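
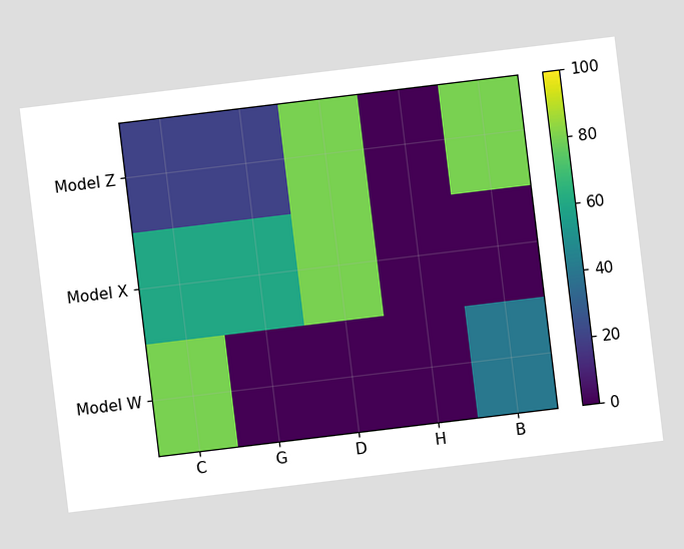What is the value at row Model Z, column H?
The chart is tilted about 7° counter-clockwise. Matching cell (Model Z, H) against the colorbar gives 0.

0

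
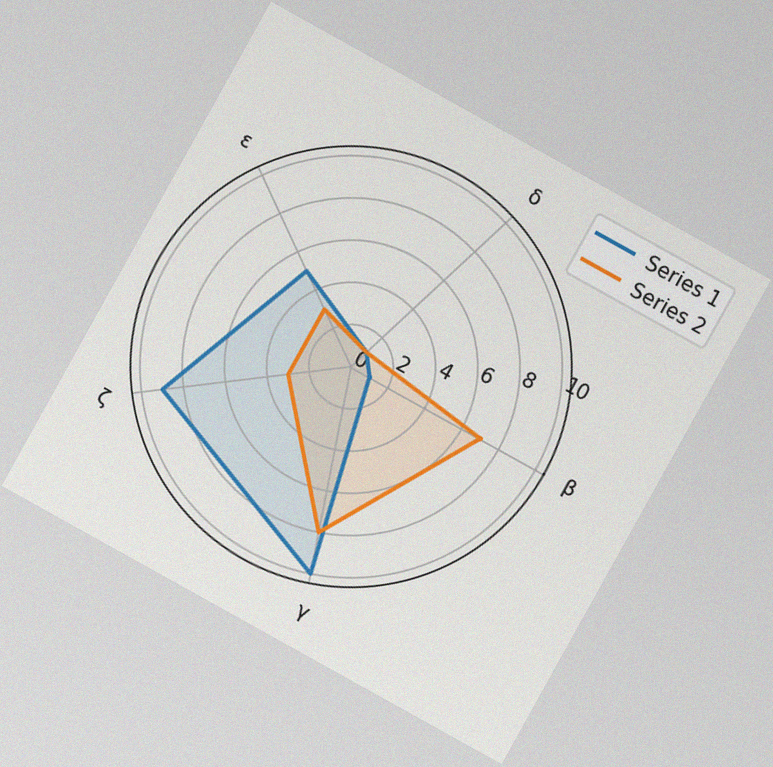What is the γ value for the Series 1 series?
The chart is tilted about 29° clockwise, with some photo noise. On the γ axis, Series 1 reaches 10.

10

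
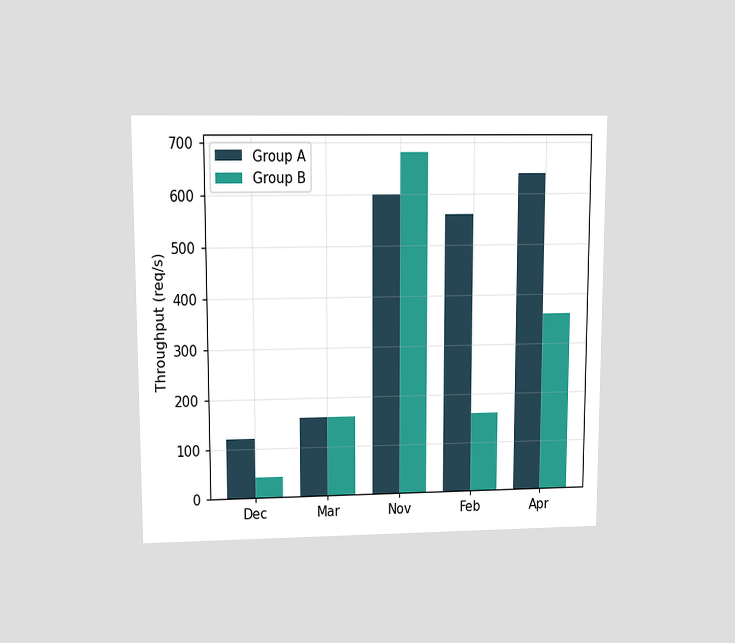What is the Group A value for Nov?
The chart is viewed at a slight angle. The Group A bar at Nov reaches 600req/s on the y-axis.

600req/s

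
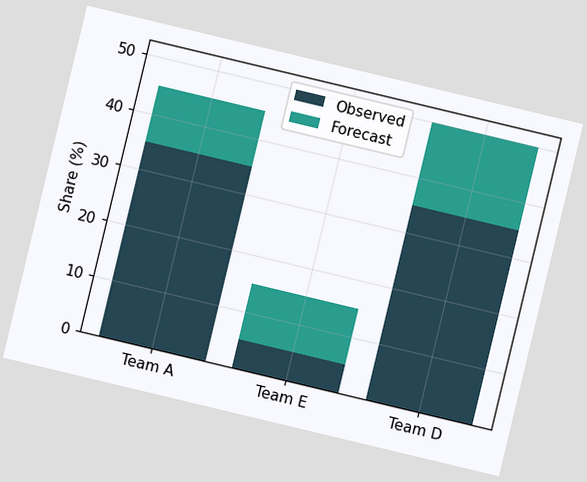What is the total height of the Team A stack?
45%

The chart is tilted about 13° clockwise. The Team A stack's top reaches 45% on the y-axis.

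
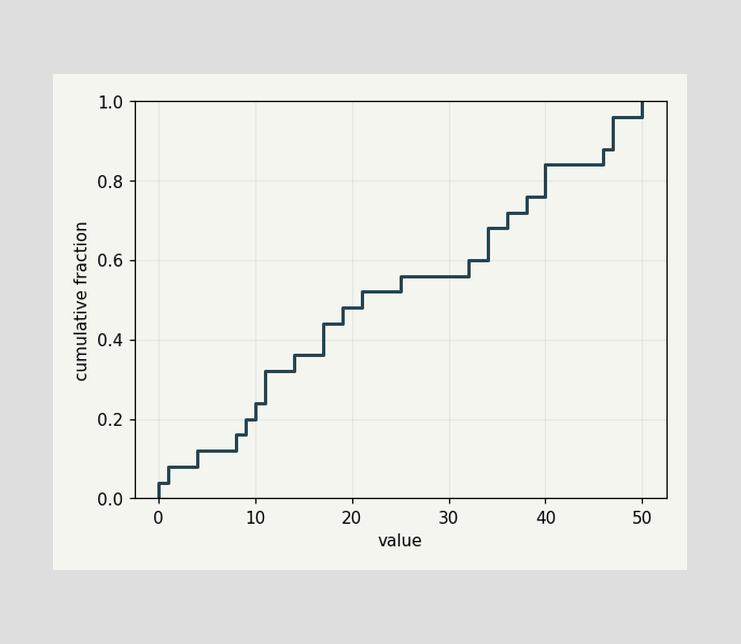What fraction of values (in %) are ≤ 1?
8%

At x=1 the ECDF step is at 8%.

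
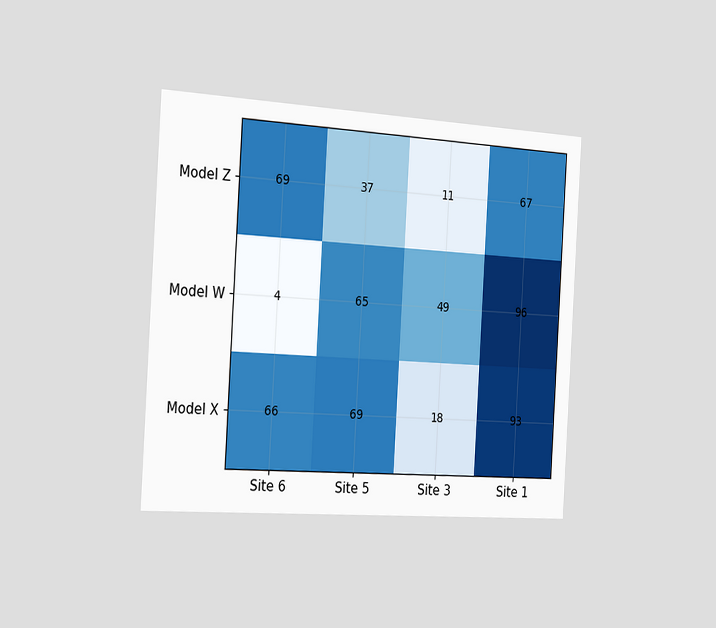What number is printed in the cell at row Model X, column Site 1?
The chart is tilted about 3° clockwise and viewed slightly from the left. The (Model X, Site 1) cell reads 93.

93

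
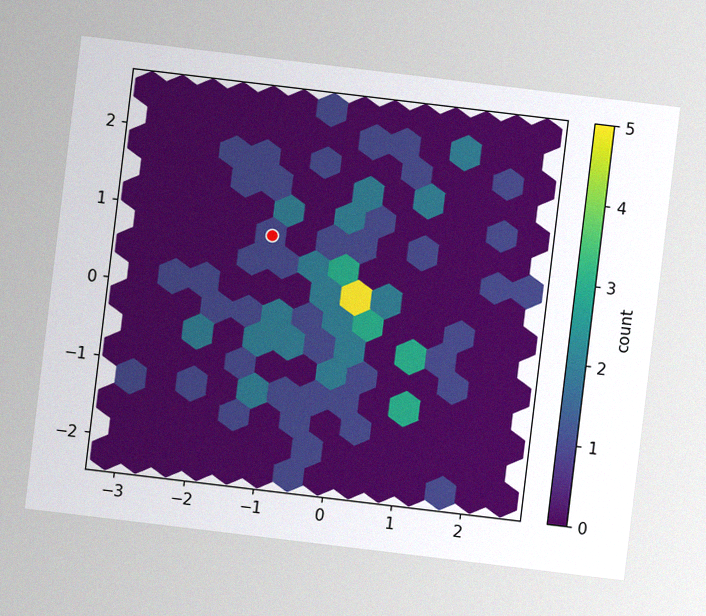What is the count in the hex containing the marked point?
1

The chart is tilted about 7° clockwise, with some photo noise. The marked hex reads 1 on the colorbar.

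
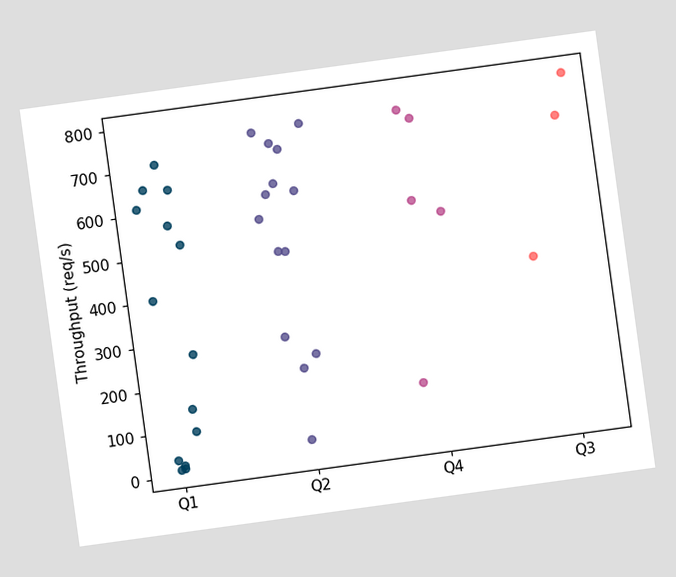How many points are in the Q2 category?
14

The chart is tilted about 8° counter-clockwise. Counting the markers in the Q2 column gives 14.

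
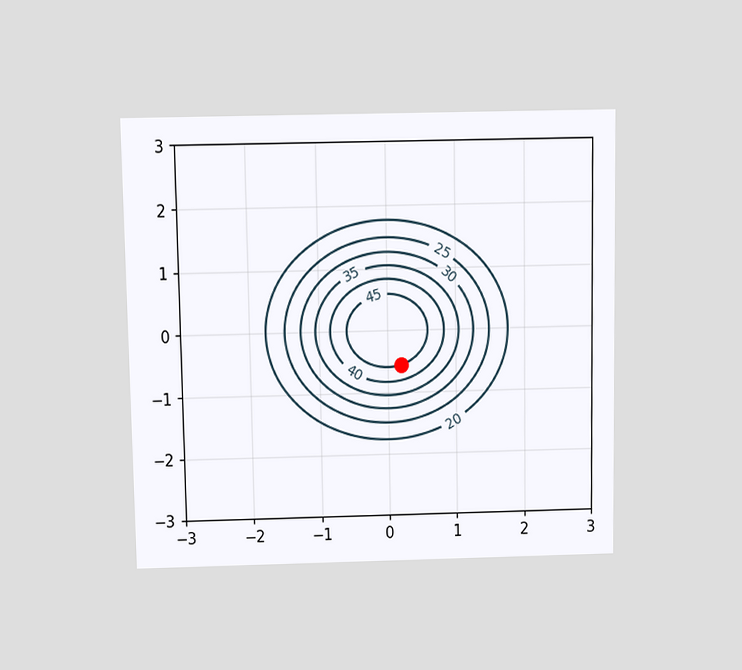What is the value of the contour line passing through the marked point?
The chart is viewed slightly from above. The marked point sits on the contour labelled 45.

45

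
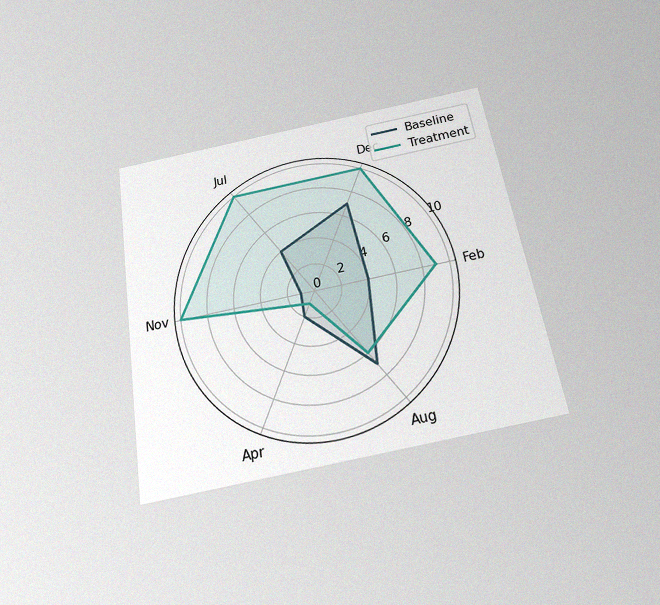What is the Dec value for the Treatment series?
10

The chart is tilted about 9° counter-clockwise and viewed slightly from below, with some photo noise. On the Dec axis, Treatment reaches 10.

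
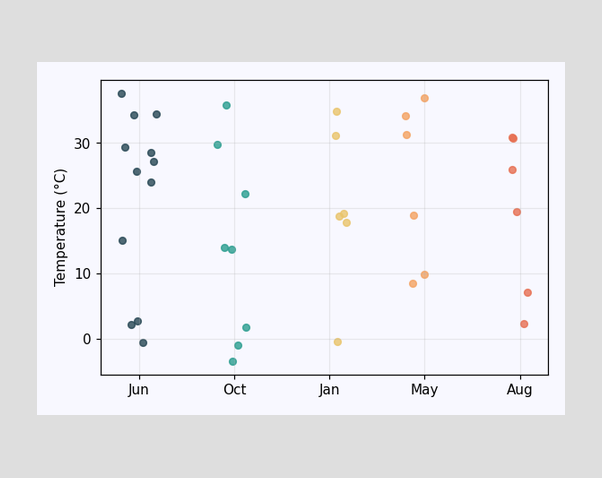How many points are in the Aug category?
6

Counting the markers in the Aug column gives 6.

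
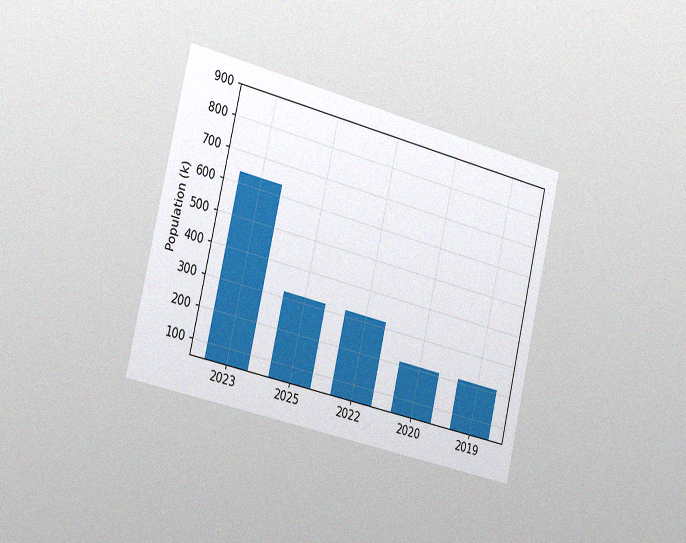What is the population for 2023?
636k

The chart is tilted about 13° clockwise and viewed slightly from the left, with some photo noise. Reading along the chart's y-axis, the 2023 bar reaches 636k.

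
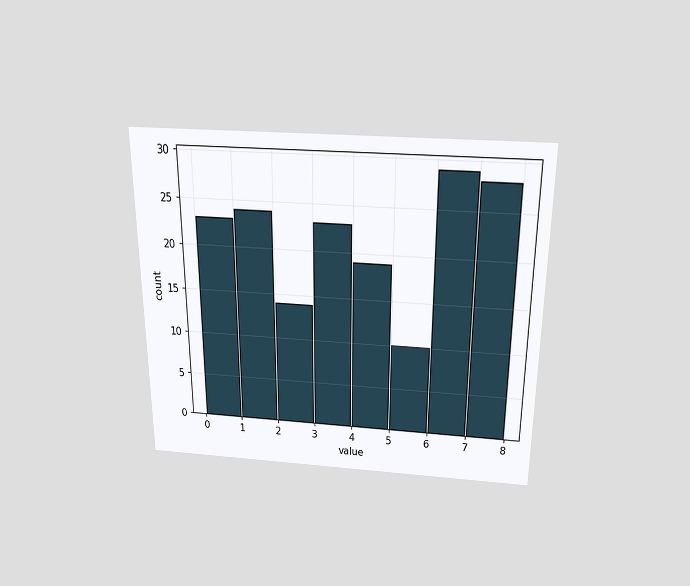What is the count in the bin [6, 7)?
29

The chart is viewed slightly from above. The [6, 7) bin has height 29.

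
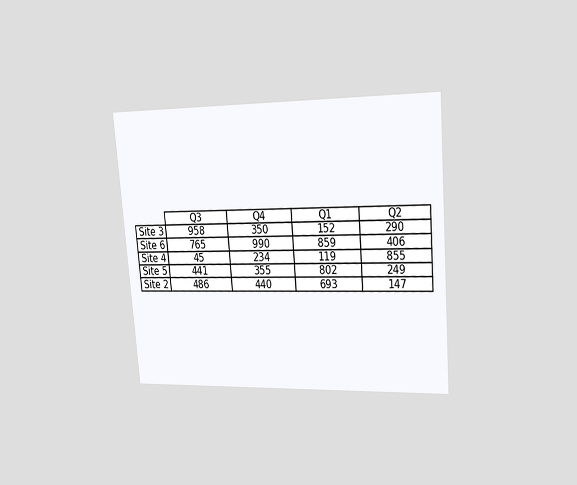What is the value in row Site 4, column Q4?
234

The chart is tilted about 5° counter-clockwise and viewed slightly from the right. The (Site 4, Q4) cell reads 234.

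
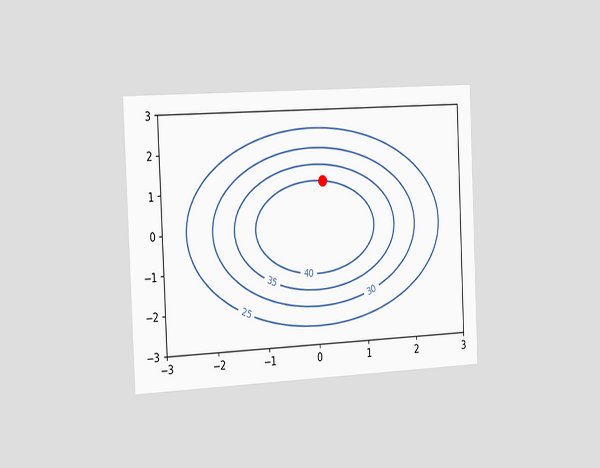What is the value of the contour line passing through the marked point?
40

The chart is tilted about 3° counter-clockwise and viewed slightly from the left. The marked point sits on the contour labelled 40.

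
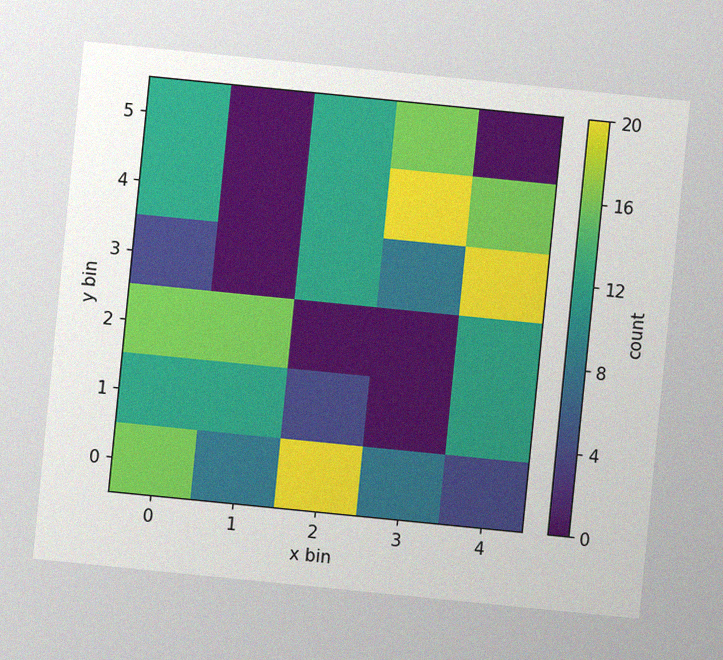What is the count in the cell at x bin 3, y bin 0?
The chart is tilted about 6° clockwise, with some photo noise. Matching the cell (3, 0) against the colorbar gives 8.

8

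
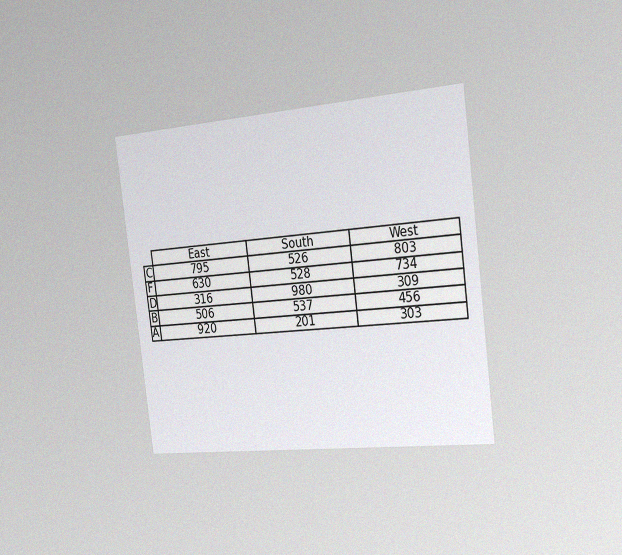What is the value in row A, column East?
The chart is tilted about 7° counter-clockwise and viewed slightly from the right, with some photo noise. The (A, East) cell reads 920.

920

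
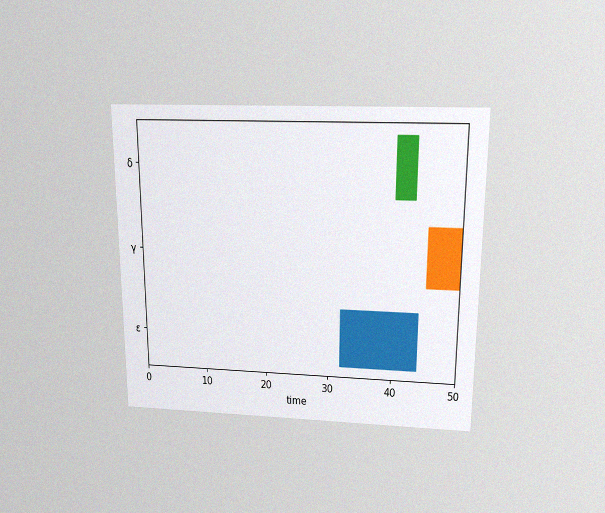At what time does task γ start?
The chart is viewed slightly from above, with some photo noise. The γ bar begins at t=45.

45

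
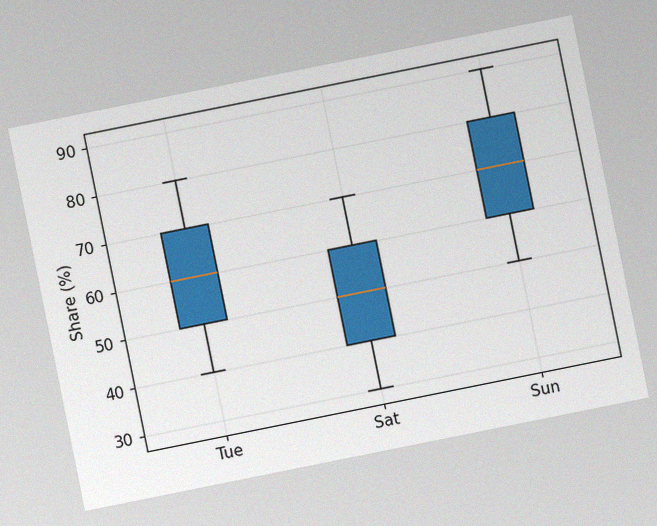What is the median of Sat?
The chart is tilted about 11° counter-clockwise, with some photo noise. The median line in the Sat box sits at 50%.

50%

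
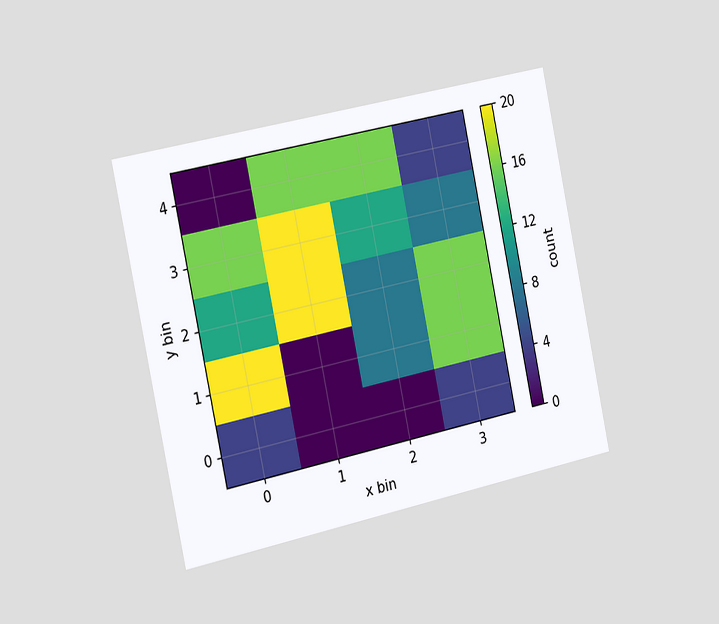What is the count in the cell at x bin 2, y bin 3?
The chart is tilted about 12° counter-clockwise and viewed slightly from the left. Matching the cell (2, 3) against the colorbar gives 12.

12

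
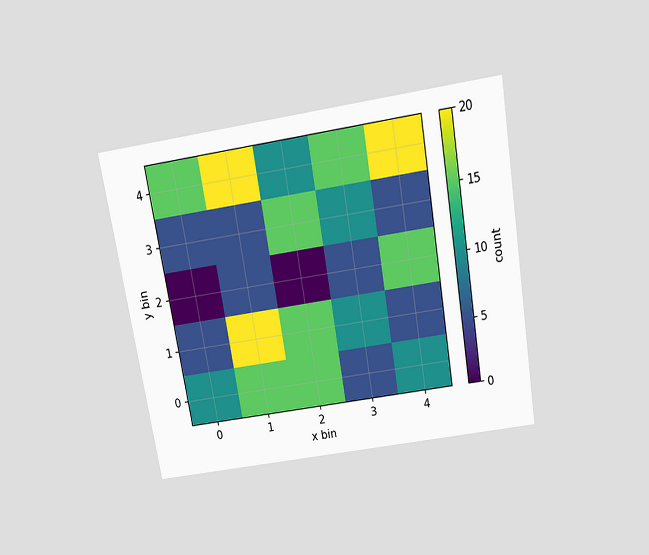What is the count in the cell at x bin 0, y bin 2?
0

The chart is tilted about 9° counter-clockwise and viewed slightly from above. Matching the cell (0, 2) against the colorbar gives 0.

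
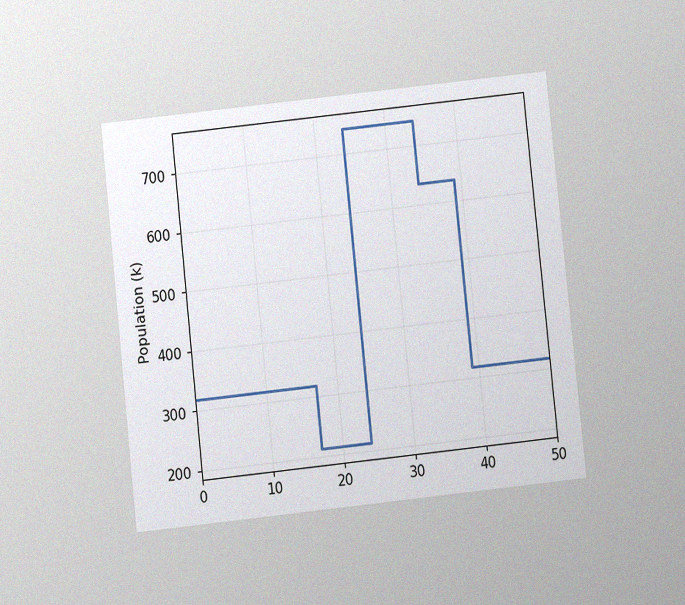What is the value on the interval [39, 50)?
318k

The chart is tilted about 6° counter-clockwise and viewed at a slight angle, with some photo noise. On [39, 50) the step sits at 318k.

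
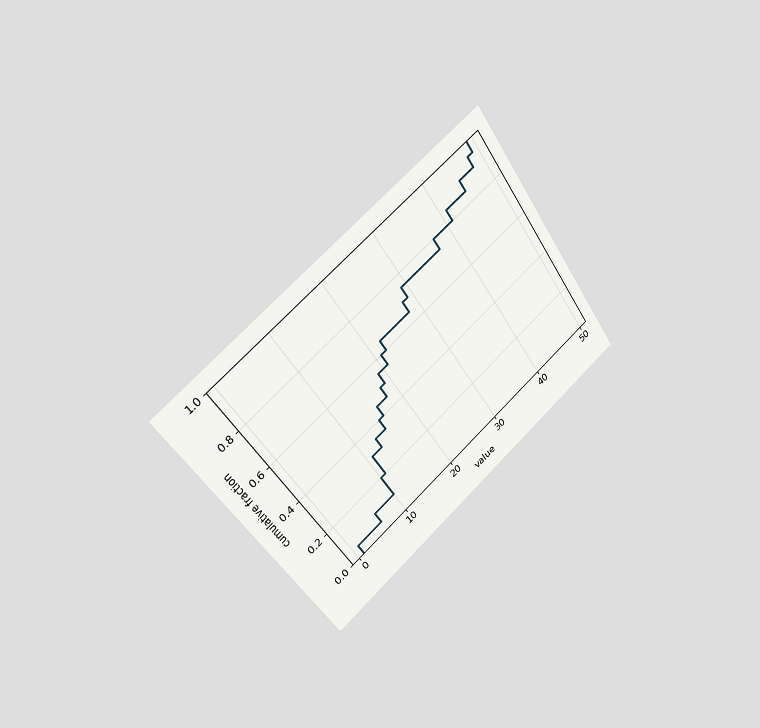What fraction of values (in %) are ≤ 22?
65%

The chart is tilted about 36° counter-clockwise and viewed slightly from the left. At x=22 the ECDF step is at 65%.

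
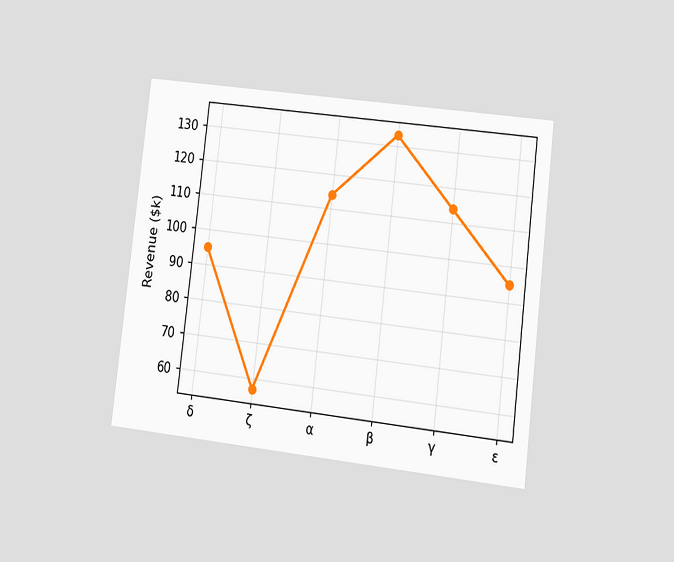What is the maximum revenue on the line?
$133k

The chart is tilted about 7° clockwise and viewed at a slight angle. The highest point is at β, and reading across to the y-axis gives $133k.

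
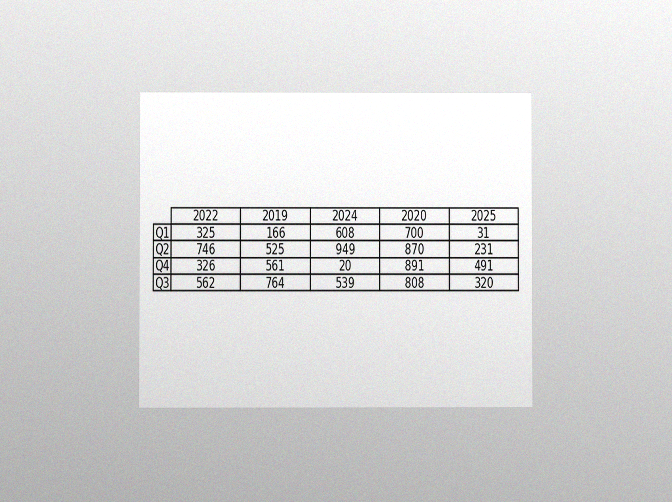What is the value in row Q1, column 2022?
The chart is viewed at a slight angle, with some photo noise. The (Q1, 2022) cell reads 325.

325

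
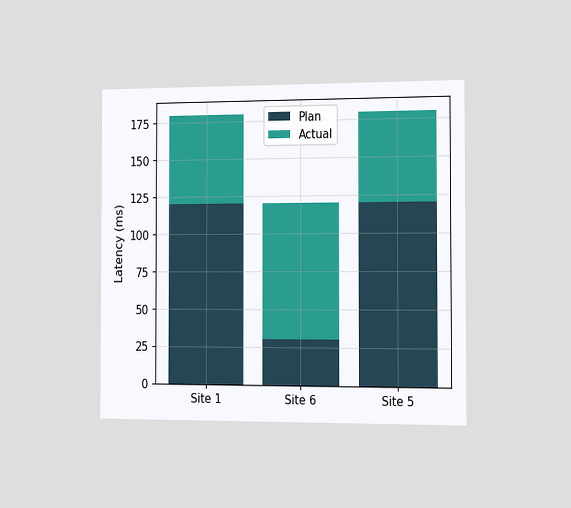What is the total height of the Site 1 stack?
180ms

The chart is viewed slightly from the right. The Site 1 stack's top reaches 180ms on the y-axis.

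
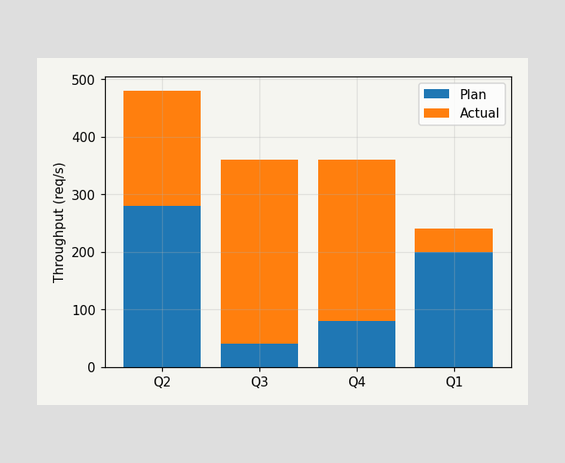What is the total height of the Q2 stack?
480req/s

The Q2 stack's top reaches 480req/s on the y-axis.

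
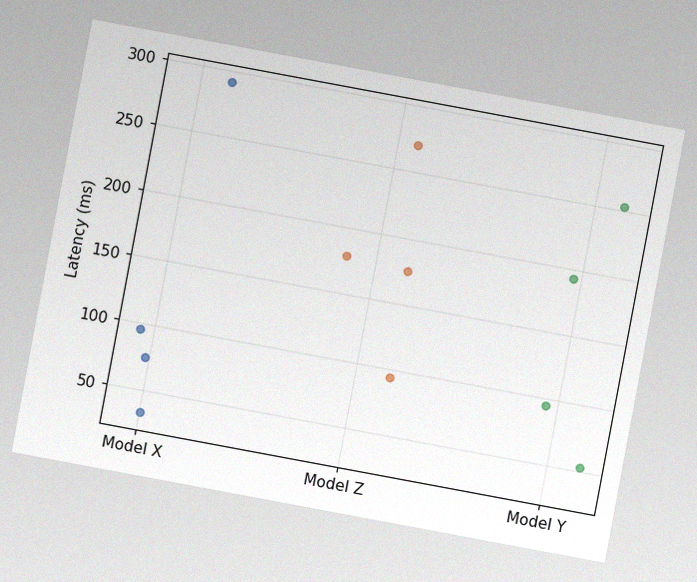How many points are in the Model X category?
4

The chart is tilted about 11° clockwise, with some photo noise. Counting the markers in the Model X column gives 4.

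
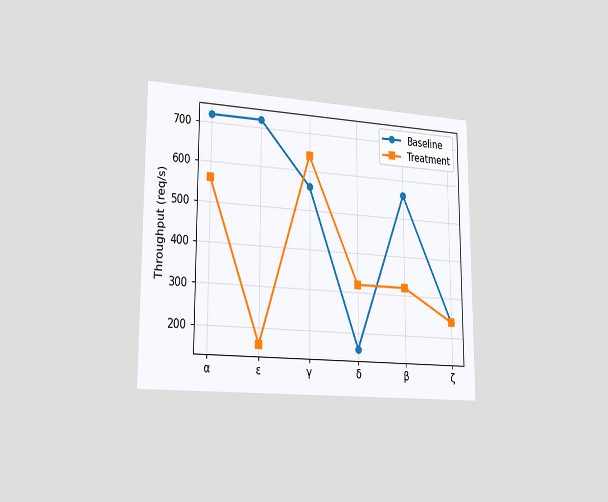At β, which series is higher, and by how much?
Baseline, by 240req/s

The chart is viewed slightly from the left. At β, Baseline sits above the other line by 240req/s.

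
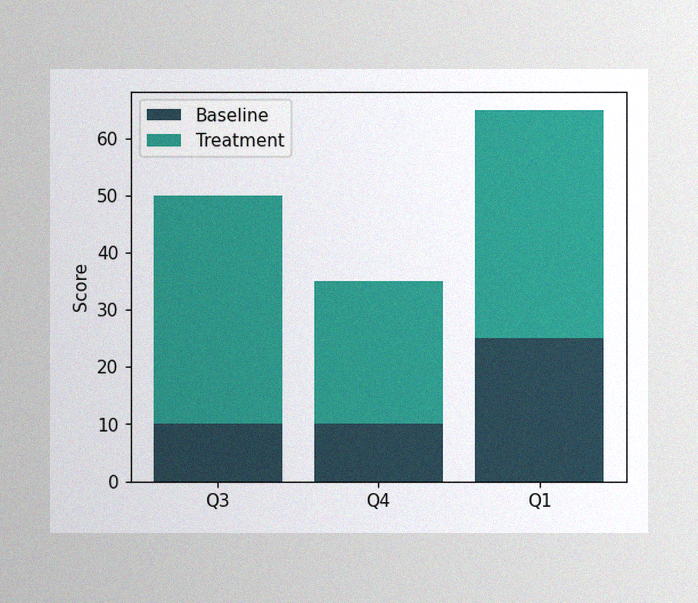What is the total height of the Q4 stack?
The image has some photo noise and uneven lighting. The Q4 stack's top reaches 35 on the y-axis.

35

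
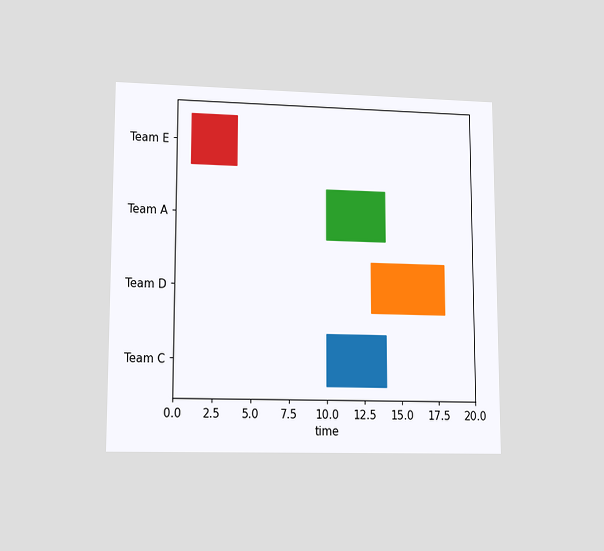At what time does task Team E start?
The chart is viewed at a slight angle. The Team E bar begins at t=1.

1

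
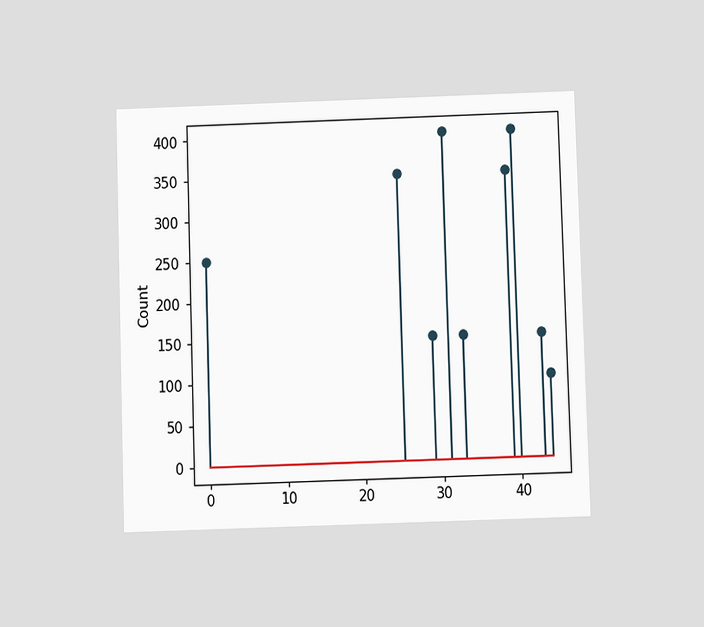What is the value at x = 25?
350

The chart is viewed slightly from below. The stem at x=25 reaches 350.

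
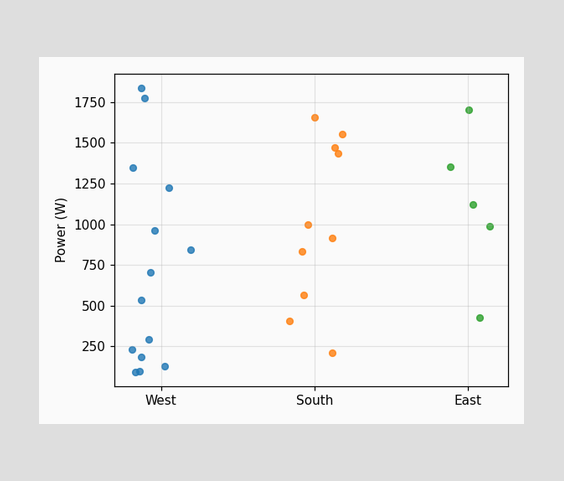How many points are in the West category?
Counting the markers in the West column gives 14.

14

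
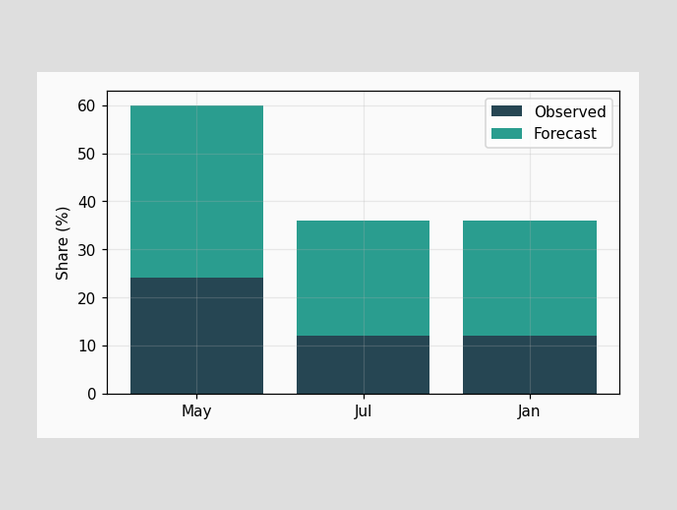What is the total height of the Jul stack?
The Jul stack's top reaches 36% on the y-axis.

36%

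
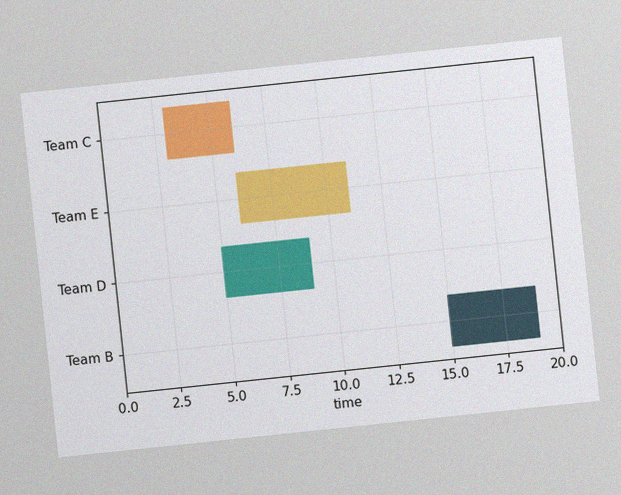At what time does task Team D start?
5

The chart is tilted about 6° counter-clockwise, with some photo noise. The Team D bar begins at t=5.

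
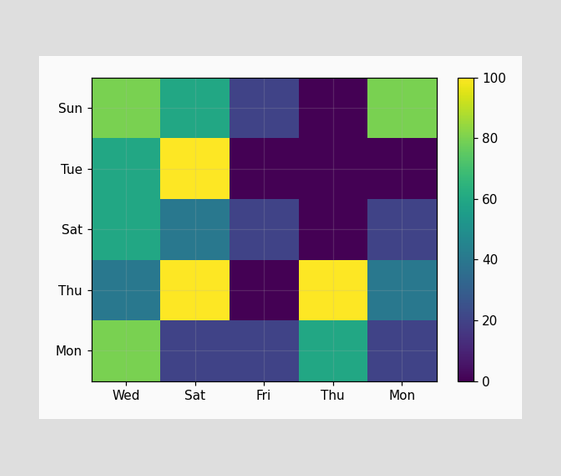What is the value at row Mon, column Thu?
60

Matching cell (Mon, Thu) against the colorbar gives 60.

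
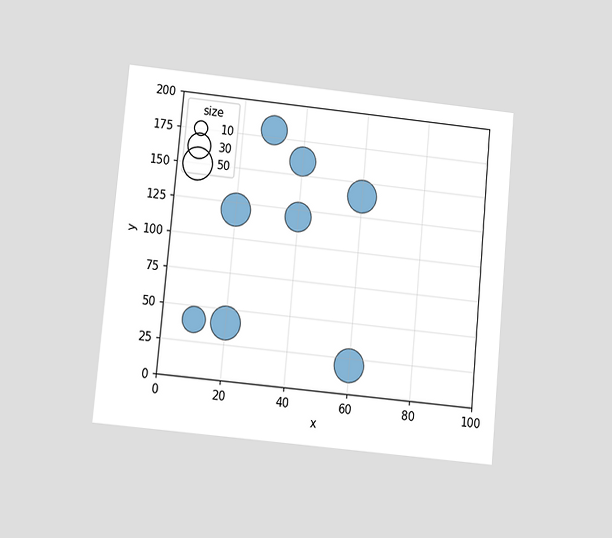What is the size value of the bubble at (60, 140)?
50

The chart is tilted about 5° clockwise and viewed slightly from below. Matching the bubble at (60, 140) against the size legend gives 50.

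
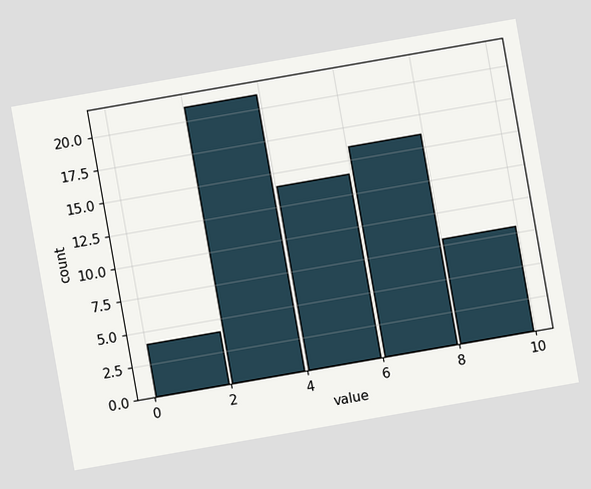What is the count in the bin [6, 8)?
16

The chart is tilted about 10° counter-clockwise. The [6, 8) bin has height 16.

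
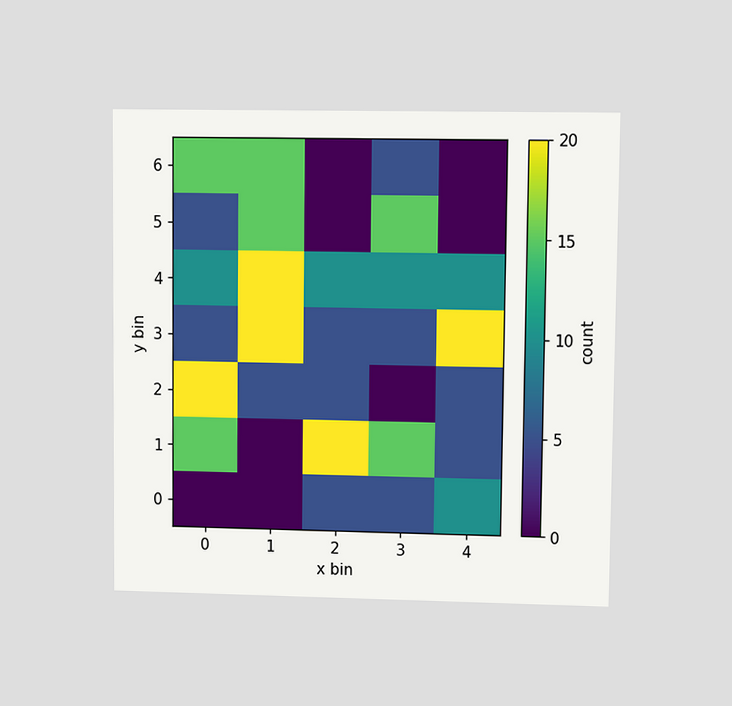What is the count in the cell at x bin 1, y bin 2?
5

The chart is viewed at a slight angle. Matching the cell (1, 2) against the colorbar gives 5.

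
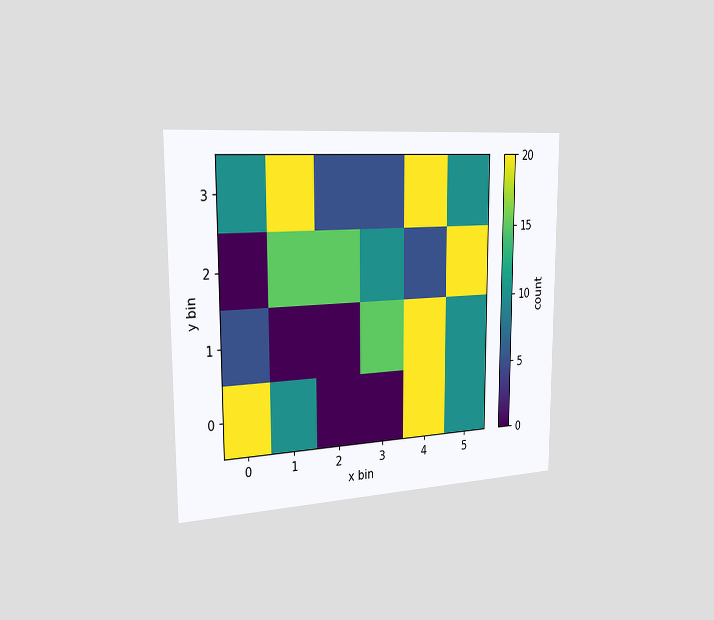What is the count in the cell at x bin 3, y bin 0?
The chart is viewed slightly from the left. Matching the cell (3, 0) against the colorbar gives 0.

0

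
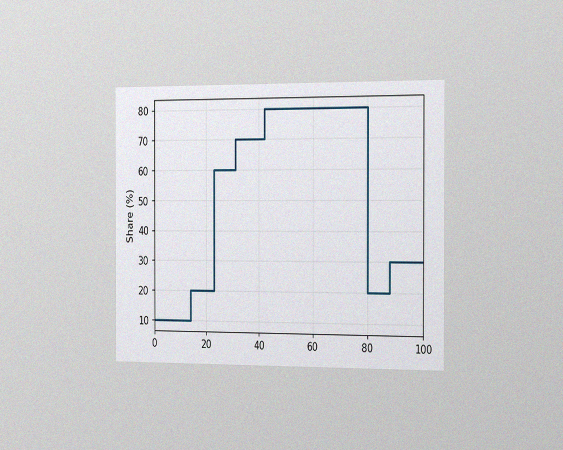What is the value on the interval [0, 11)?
The chart is viewed slightly from the right, with some photo noise. On [0, 11) the step sits at 10%.

10%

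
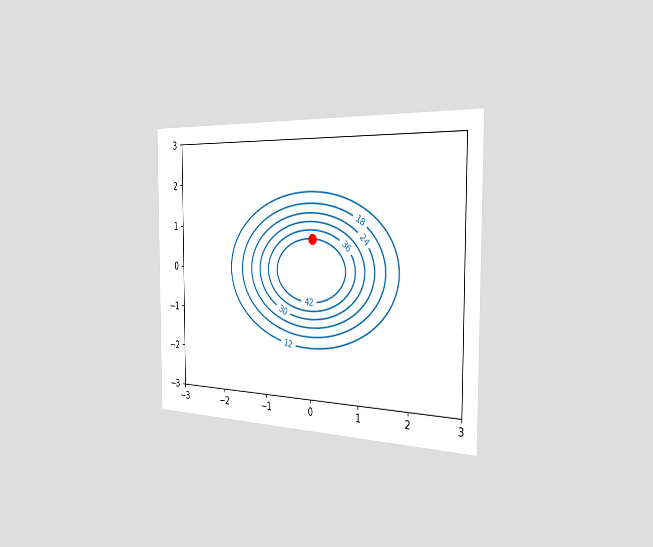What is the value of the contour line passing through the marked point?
The chart is viewed slightly from the right. The marked point sits on the contour labelled 42.

42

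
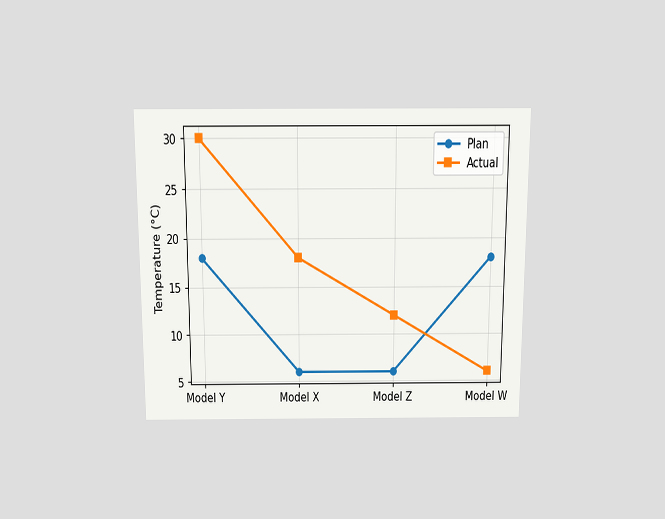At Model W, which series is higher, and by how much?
Plan, by 12°C

The chart is viewed slightly from above. At Model W, Plan sits above the other line by 12°C.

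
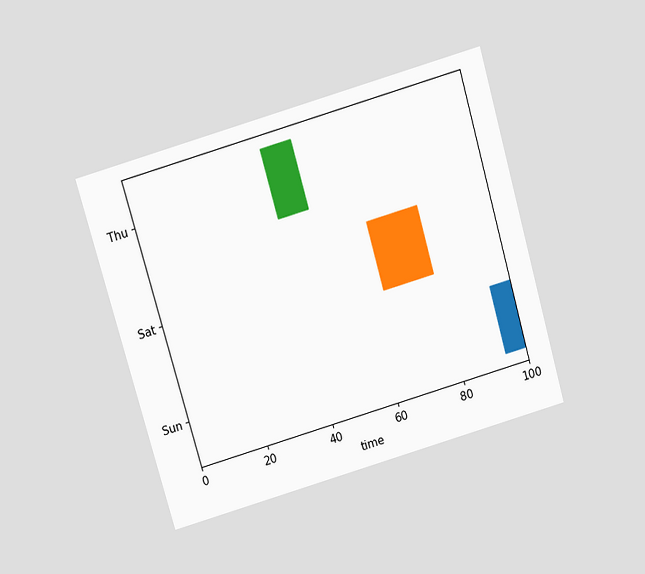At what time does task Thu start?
40

The chart is tilted about 16° counter-clockwise and viewed slightly from above. The Thu bar begins at t=40.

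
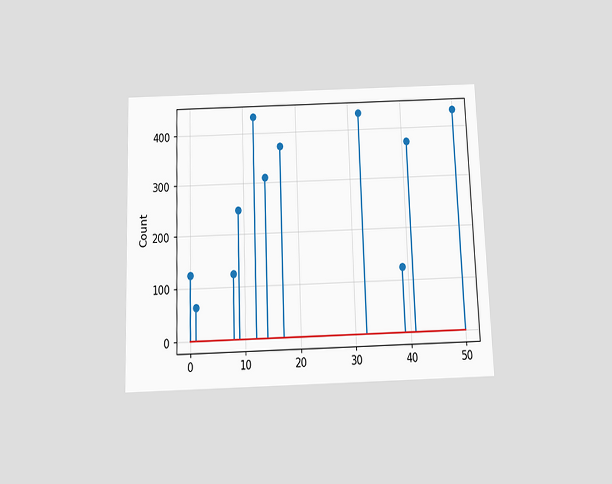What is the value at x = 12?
434

The chart is tilted about 2° counter-clockwise and viewed slightly from below. The stem at x=12 reaches 434.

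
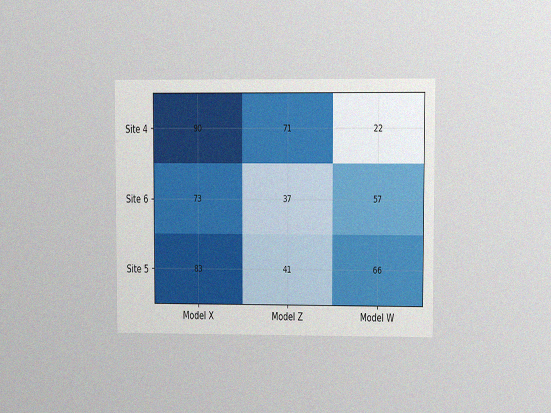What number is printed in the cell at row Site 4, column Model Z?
71

The chart is viewed at a slight angle, with some photo noise. The (Site 4, Model Z) cell reads 71.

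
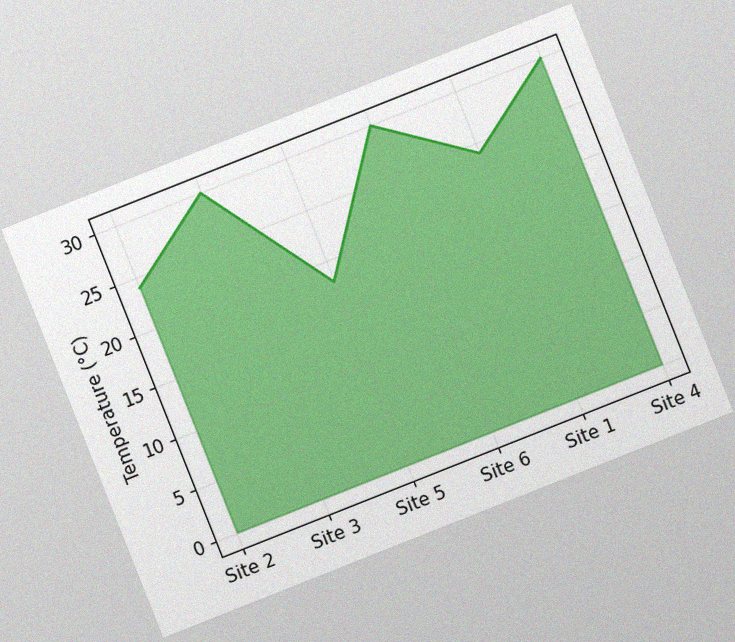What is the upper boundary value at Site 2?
24°C

The chart is tilted about 22° counter-clockwise, with some photo noise. At Site 2 the upper boundary is at 24°C.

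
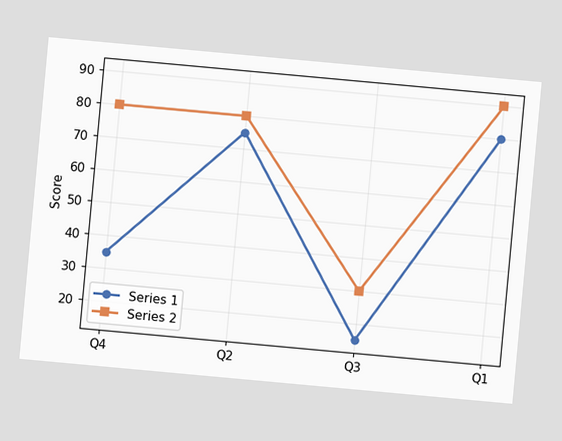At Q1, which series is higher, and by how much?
Series 2, by 10

The chart is tilted about 5° clockwise. At Q1, Series 2 sits above the other line by 10.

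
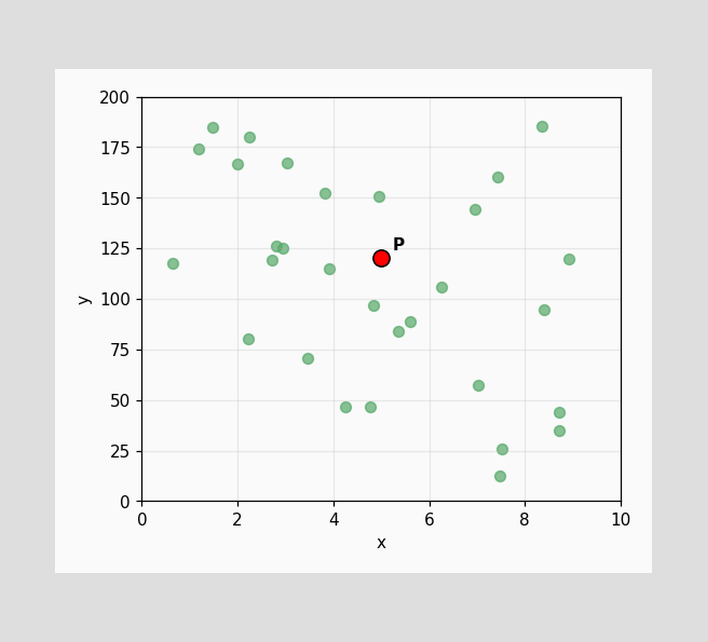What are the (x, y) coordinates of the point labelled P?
(5, 120)

Following the gridlines from P to each axis, P sits at (5, 120).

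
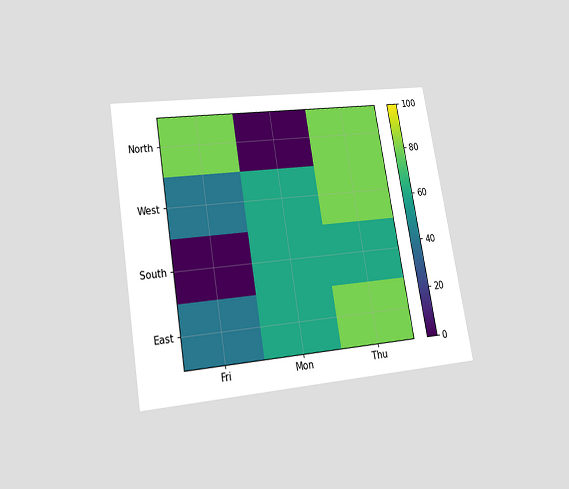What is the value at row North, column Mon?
The chart is tilted about 10° counter-clockwise and viewed at a slight angle. Matching cell (North, Mon) against the colorbar gives 0.

0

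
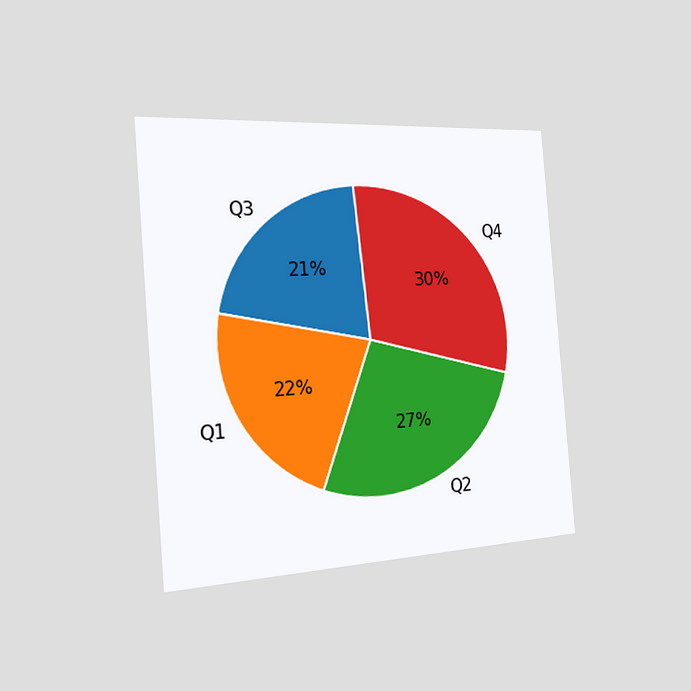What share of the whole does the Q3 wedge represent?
The chart is tilted about 5° counter-clockwise and viewed slightly from the left. The Q3 slice takes up 21% of the pie.

21%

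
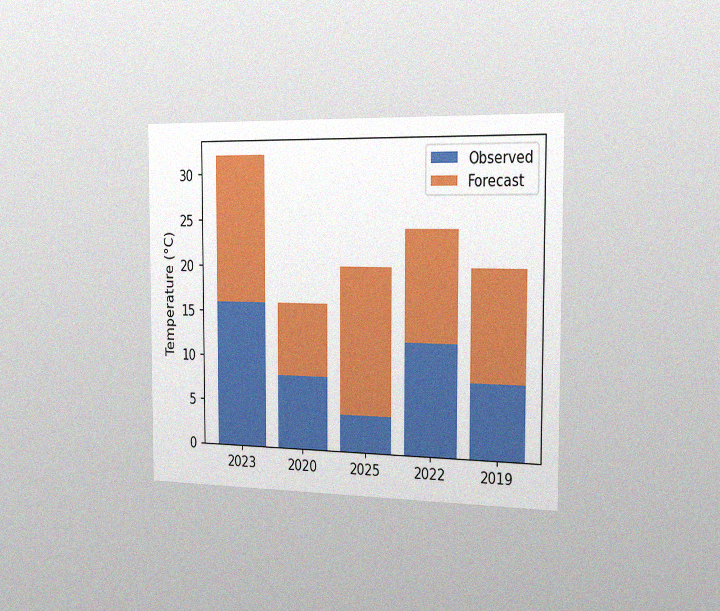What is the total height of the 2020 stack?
16°C

The chart is viewed slightly from the right, with some photo noise. The 2020 stack's top reaches 16°C on the y-axis.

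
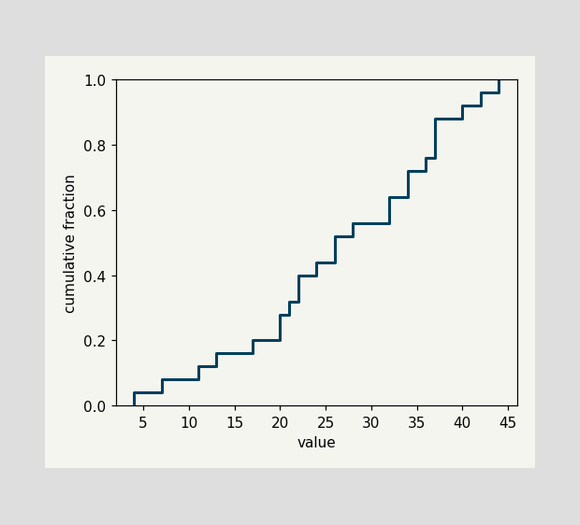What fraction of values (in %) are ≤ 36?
At x=36 the ECDF step is at 76%.

76%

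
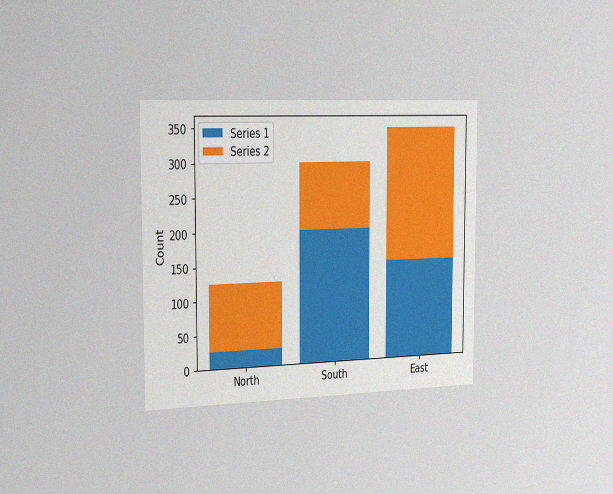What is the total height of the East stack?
The chart is viewed slightly from the left, with some photo noise. The East stack's top reaches 350 on the y-axis.

350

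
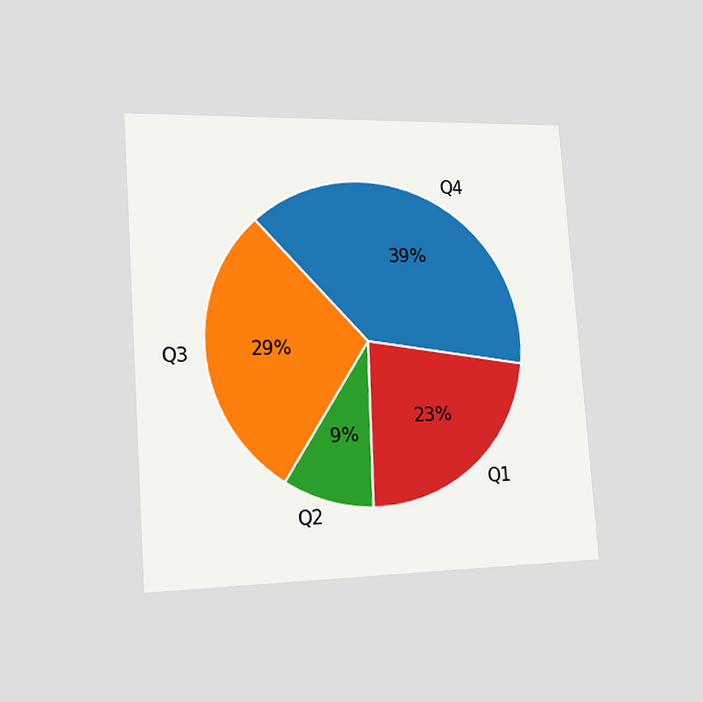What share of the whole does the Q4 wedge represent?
The chart is tilted about 4° counter-clockwise and viewed slightly from the left. The Q4 slice takes up 39% of the pie.

39%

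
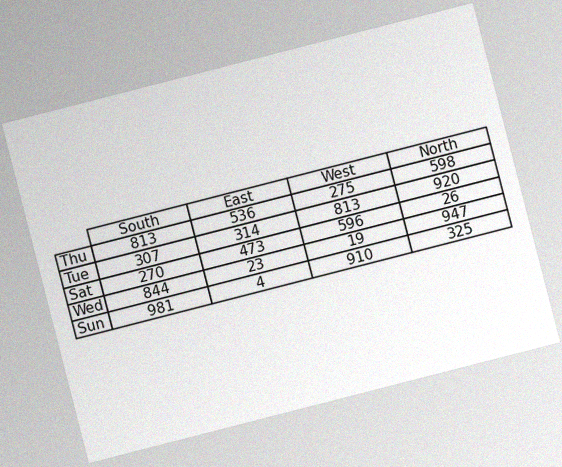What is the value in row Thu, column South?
The chart is tilted about 14° counter-clockwise, with some photo noise. The (Thu, South) cell reads 813.

813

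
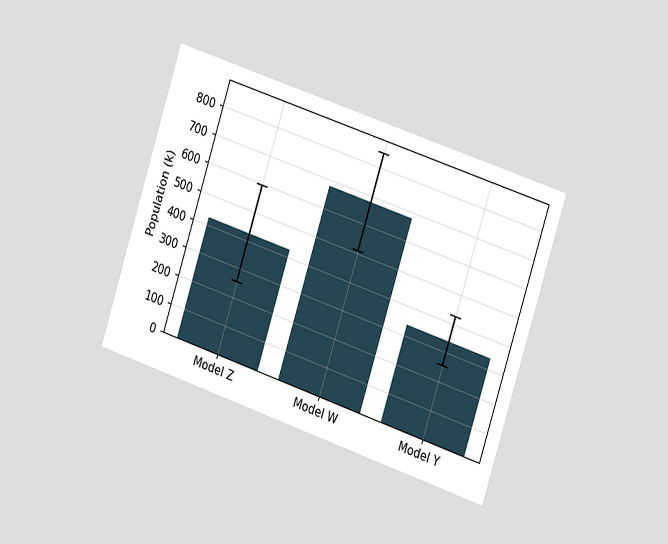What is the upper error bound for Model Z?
The chart is tilted about 18° clockwise and viewed slightly from the right. The Model Z bar's upper whisker reaches 595k.

595k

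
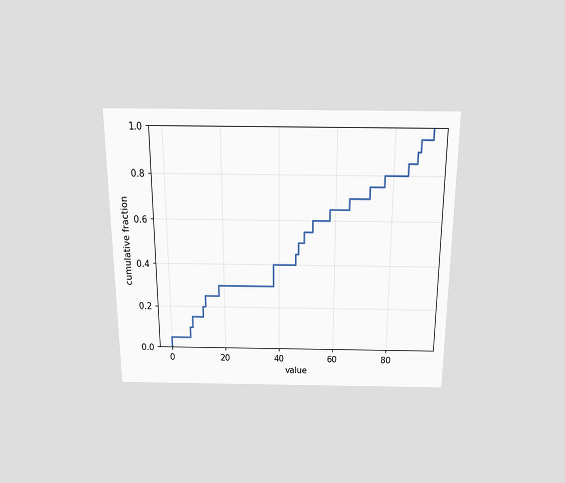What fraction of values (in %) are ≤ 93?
The chart is viewed slightly from above. At x=93 the ECDF step is at 100%.

100%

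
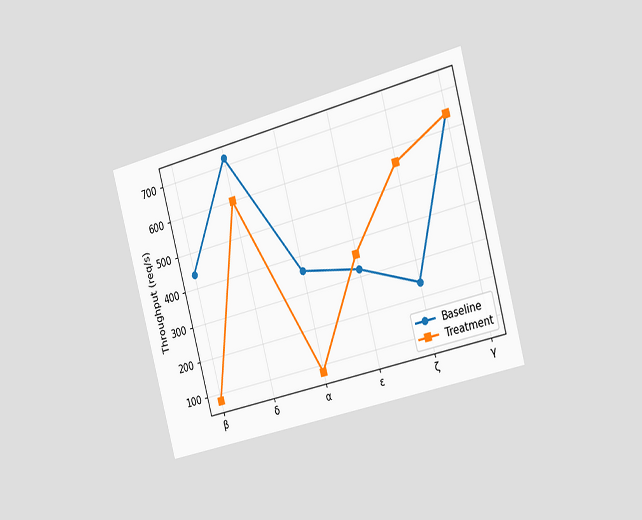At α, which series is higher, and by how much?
Baseline, by 280req/s

The chart is tilted about 15° counter-clockwise and viewed slightly from the right. At α, Baseline sits above the other line by 280req/s.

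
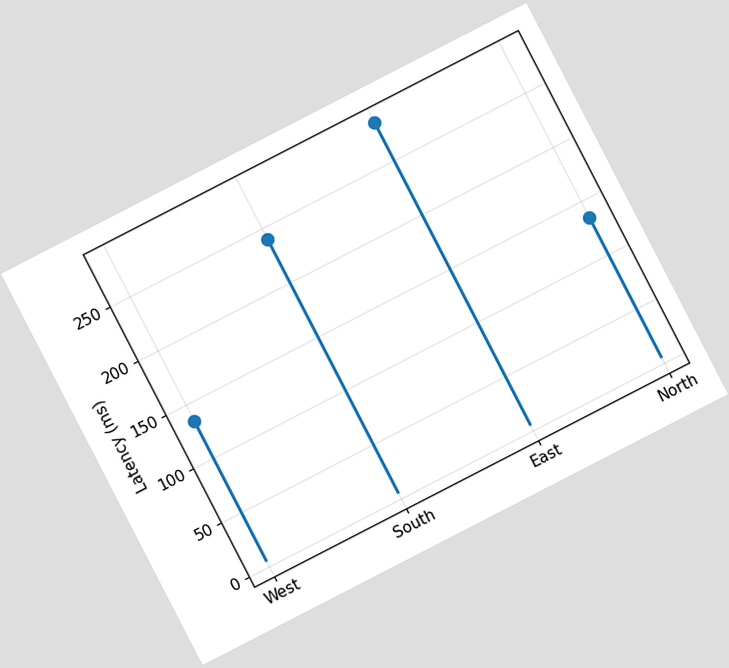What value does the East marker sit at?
285ms

The chart is tilted about 27° counter-clockwise. The East marker sits at 285ms.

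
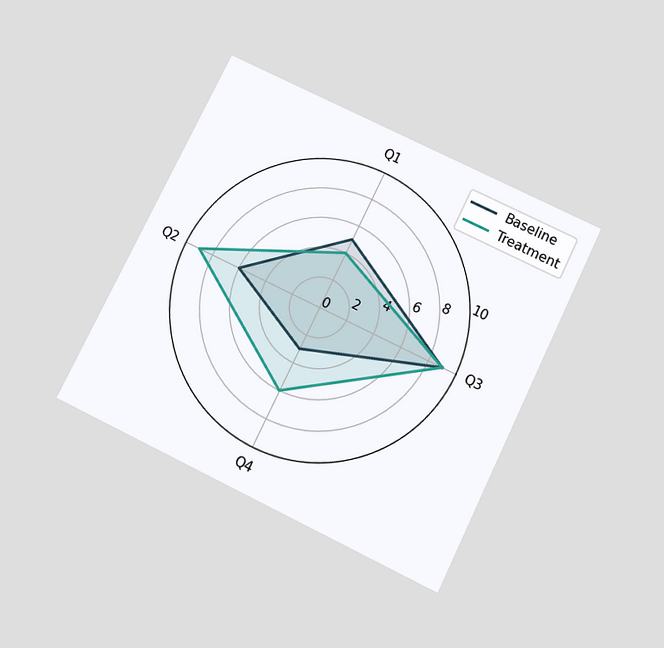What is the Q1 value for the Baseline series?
5

The chart is tilted about 26° clockwise and viewed slightly from below. On the Q1 axis, Baseline reaches 5.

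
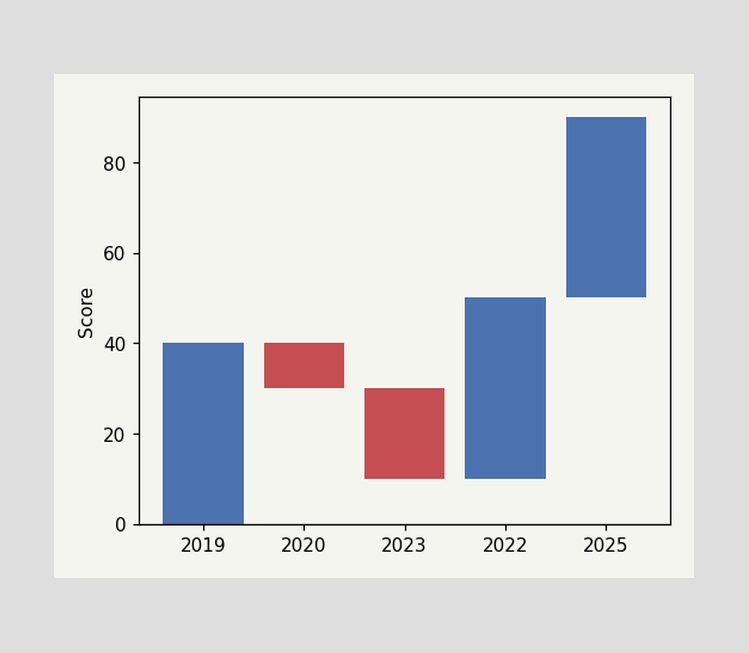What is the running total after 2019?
After 2019 the running total reaches 40.

40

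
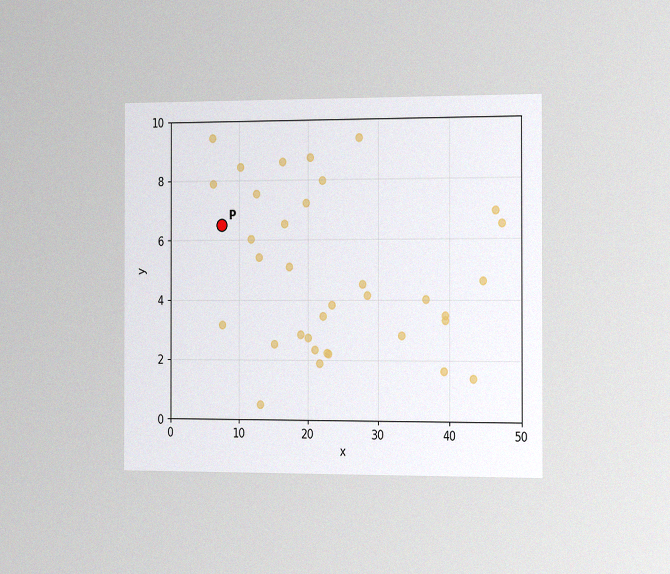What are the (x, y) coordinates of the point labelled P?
The chart is viewed slightly from the right, with some photo noise. Following the gridlines from P to each axis, P sits at (7.5, 6.5).

(7.5, 6.5)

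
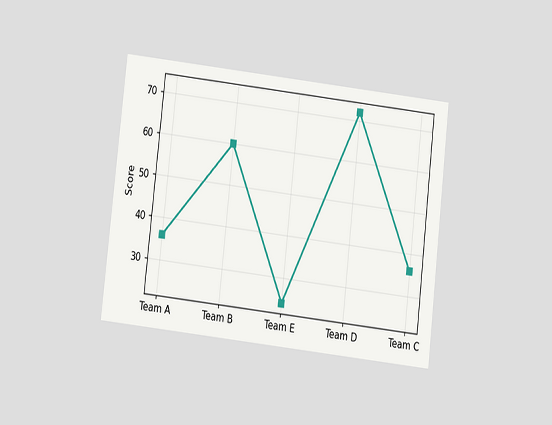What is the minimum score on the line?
The chart is tilted about 7° clockwise and viewed at a slight angle. The lowest point is at Team E, and reading across to the y-axis gives 24.

24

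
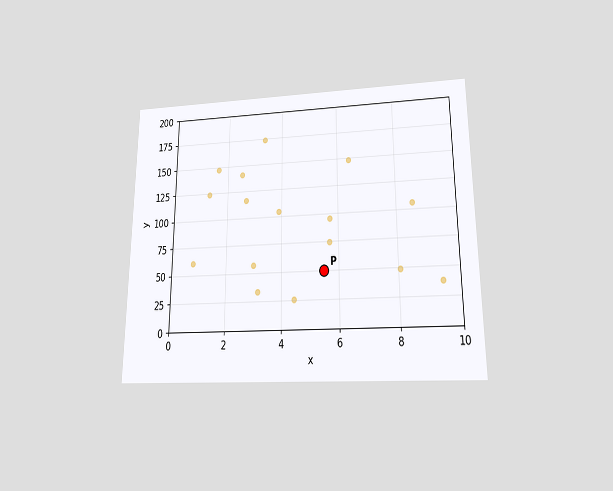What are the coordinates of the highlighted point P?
(5.5, 50)

The chart is viewed slightly from below. Following the gridlines from P to each axis, P sits at (5.5, 50).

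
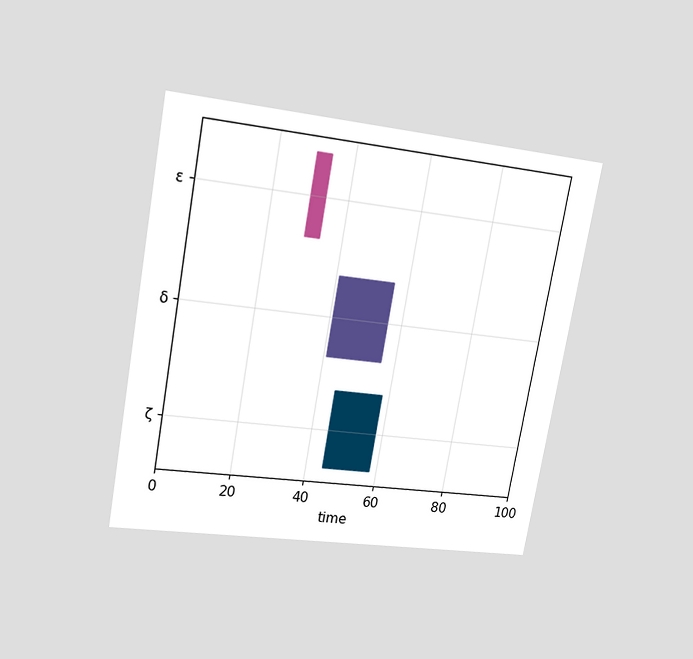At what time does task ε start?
30

The chart is tilted about 10° clockwise and viewed at a slight angle. The ε bar begins at t=30.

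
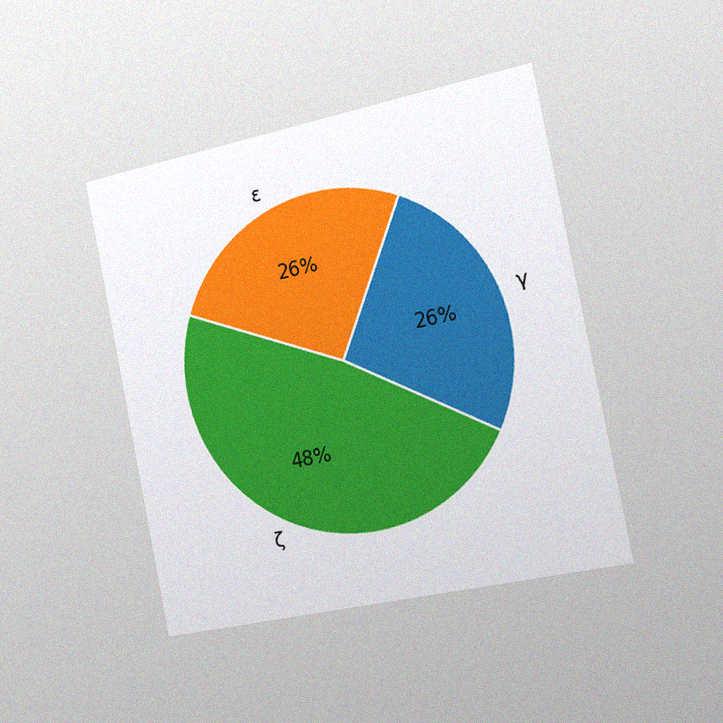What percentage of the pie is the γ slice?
The chart is tilted about 11° counter-clockwise and viewed slightly from the right, with some photo noise. The γ slice takes up 26% of the pie.

26%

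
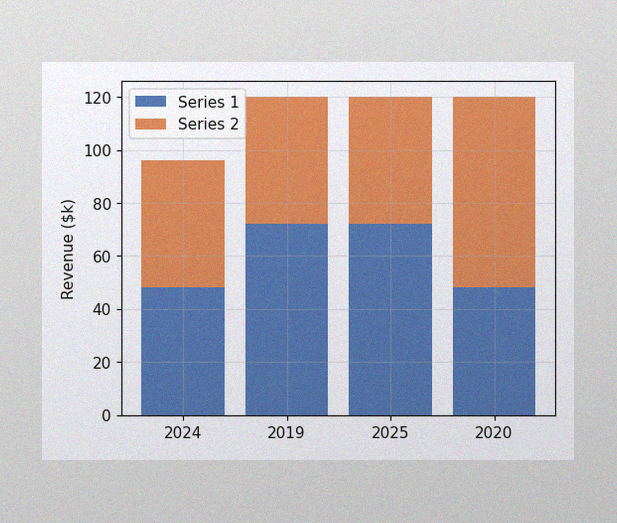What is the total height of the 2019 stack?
The image has some photo noise and uneven lighting. The 2019 stack's top reaches $120k on the y-axis.

$120k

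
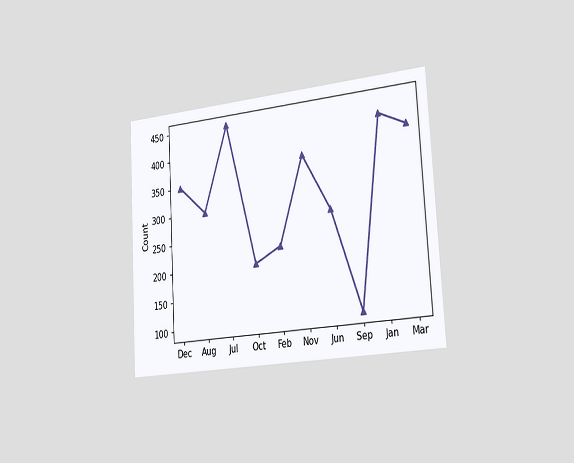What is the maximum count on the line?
The chart is tilted about 3° counter-clockwise and viewed slightly from the right. The highest point is at Jul, and reading across to the y-axis gives 450.

450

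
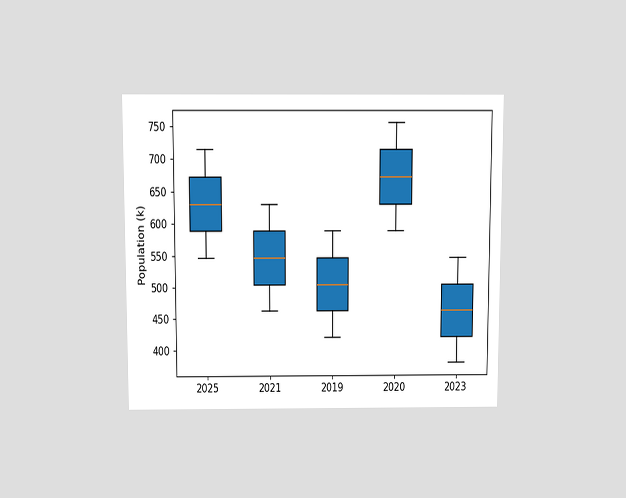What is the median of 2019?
504k

The chart is viewed slightly from above. The median line in the 2019 box sits at 504k.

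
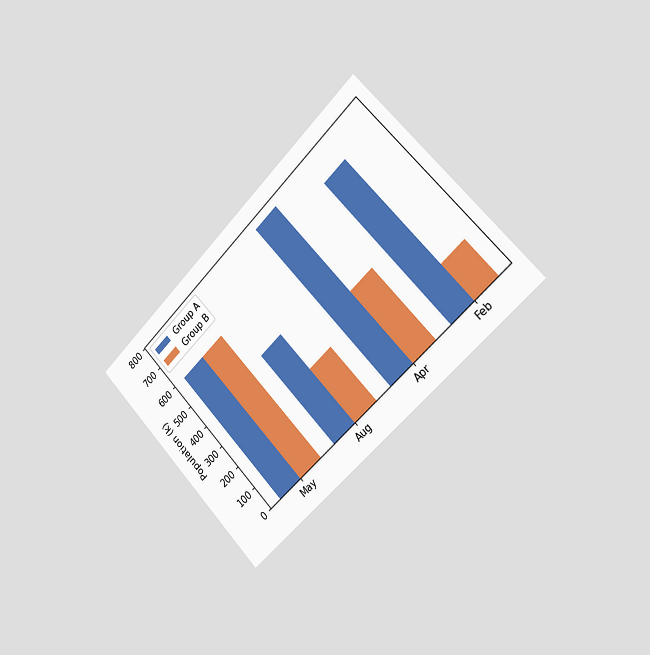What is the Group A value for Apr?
765k

The chart is tilted about 45° counter-clockwise and viewed slightly from the right. The Group A bar at Apr reaches 765k on the y-axis.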